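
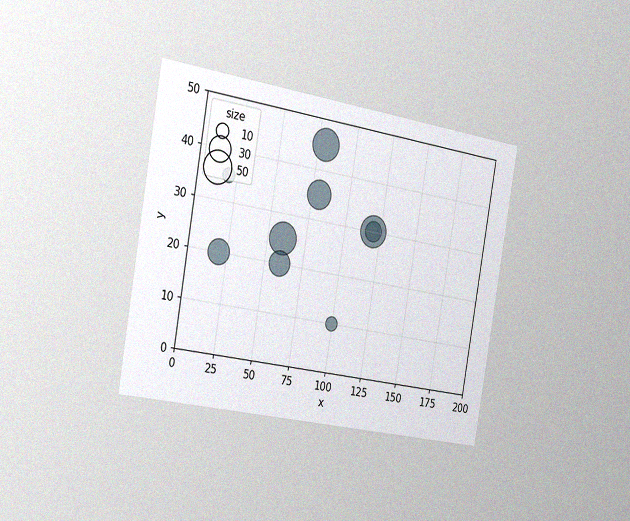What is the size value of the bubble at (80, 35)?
The chart is tilted about 10° clockwise and viewed slightly from the left, with some photo noise. Matching the bubble at (80, 35) against the size legend gives 40.

40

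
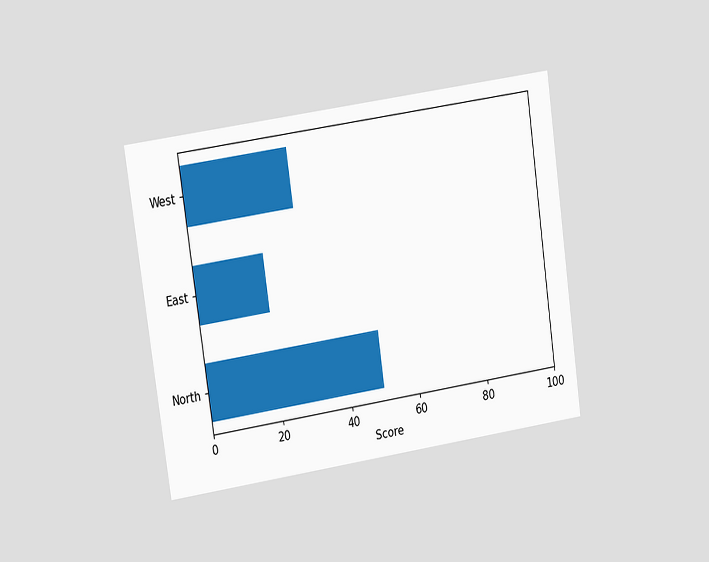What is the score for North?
50

The chart is tilted about 8° counter-clockwise and viewed at a slight angle. Reading along the chart's x-axis, the North bar reaches 50.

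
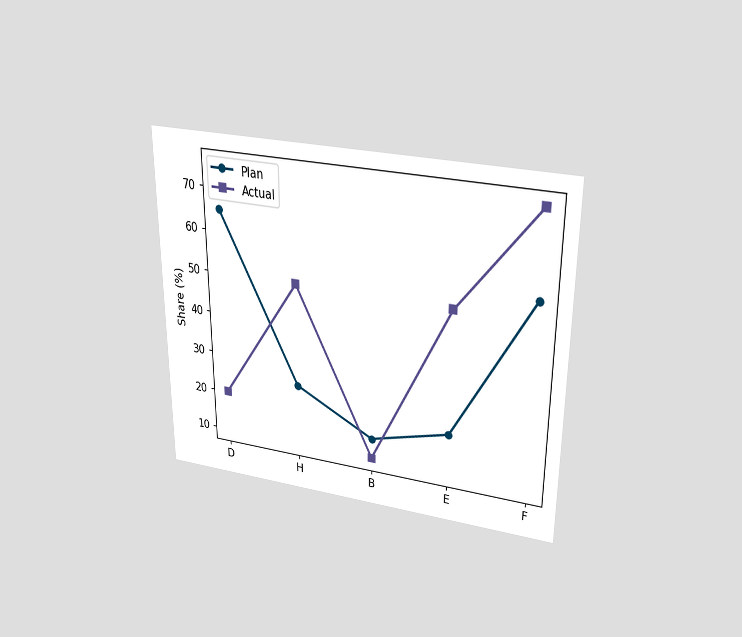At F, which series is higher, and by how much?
Actual, by 20%

The chart is viewed slightly from above. At F, Actual sits above the other line by 20%.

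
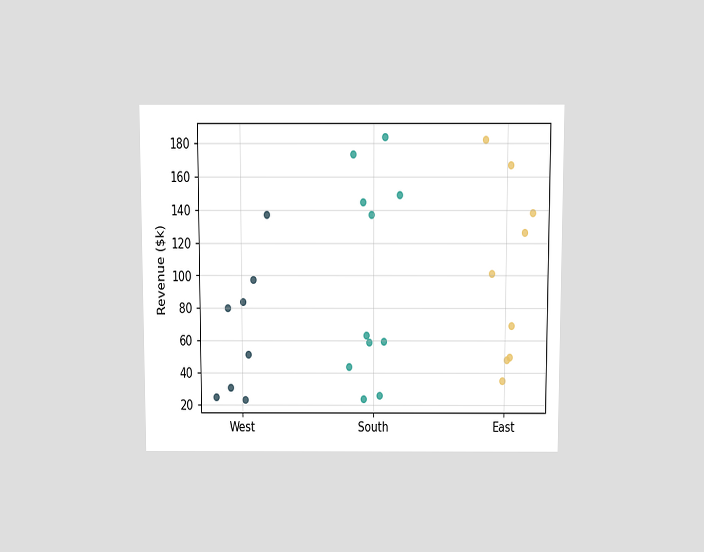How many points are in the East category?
The chart is viewed slightly from above. Counting the markers in the East column gives 9.

9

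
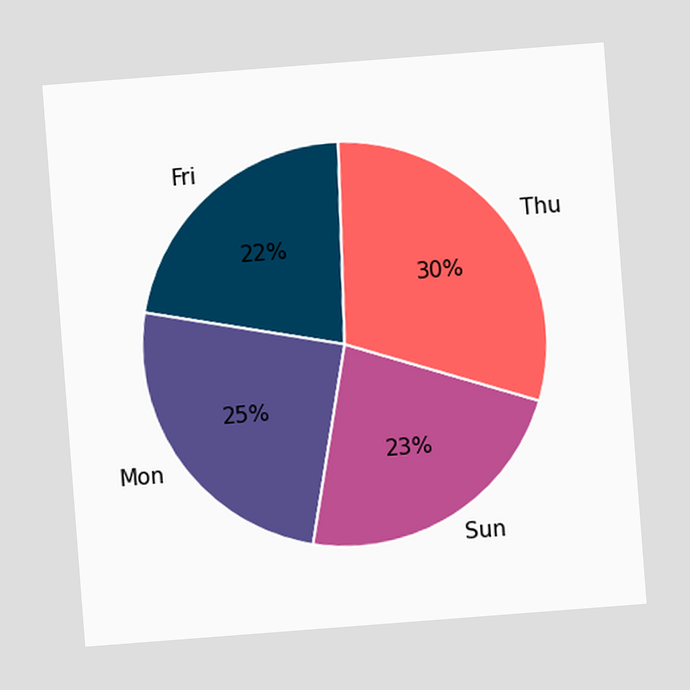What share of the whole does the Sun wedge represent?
The chart is tilted about 4° counter-clockwise. The Sun slice takes up 23% of the pie.

23%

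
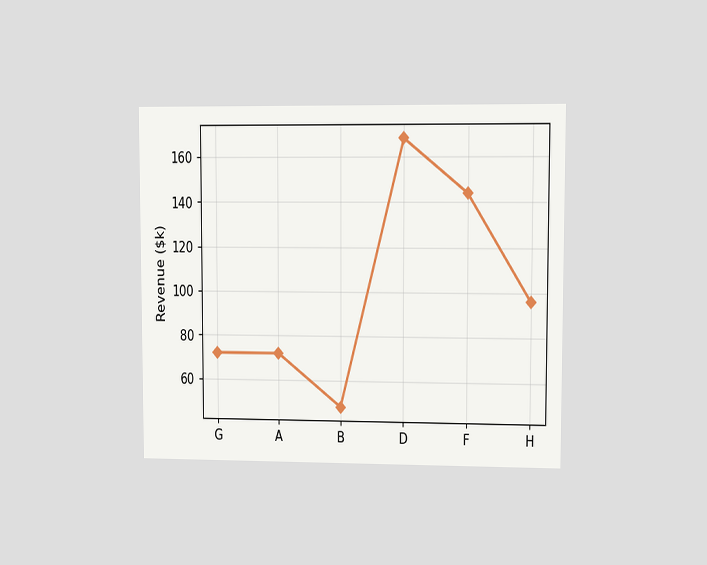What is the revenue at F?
$144k

The chart is viewed at a slight angle. At F, the line is at $144k.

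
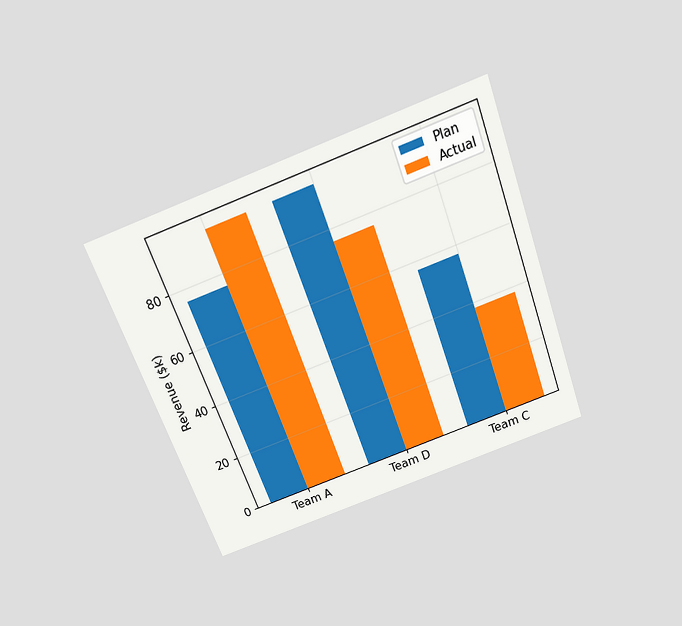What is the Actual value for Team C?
The chart is tilted about 20° counter-clockwise and viewed slightly from above. The Actual bar at Team C reaches $38k on the y-axis.

$38k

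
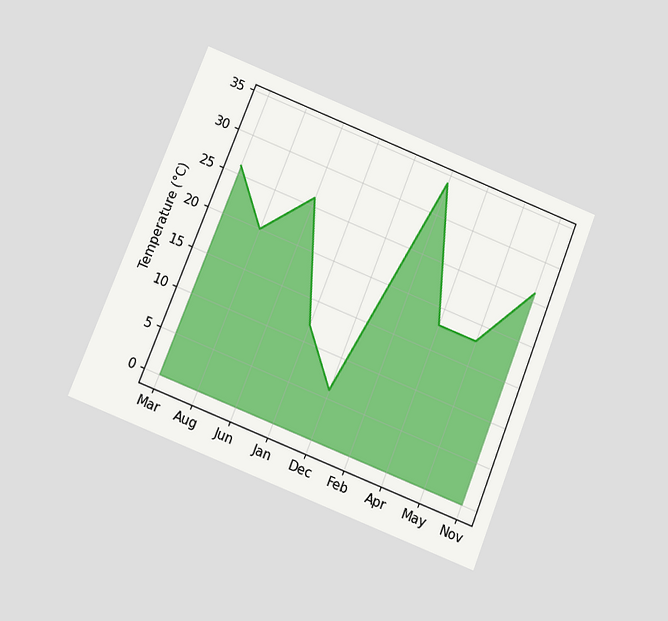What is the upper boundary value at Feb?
34°C

The chart is tilted about 22° clockwise and viewed slightly from below. At Feb the upper boundary is at 34°C.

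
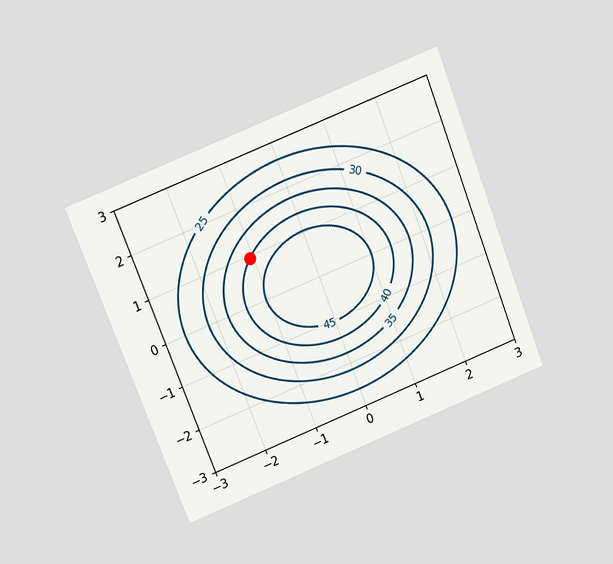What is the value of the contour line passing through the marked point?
The chart is tilted about 21° counter-clockwise and viewed slightly from above. The marked point sits on the contour labelled 40.

40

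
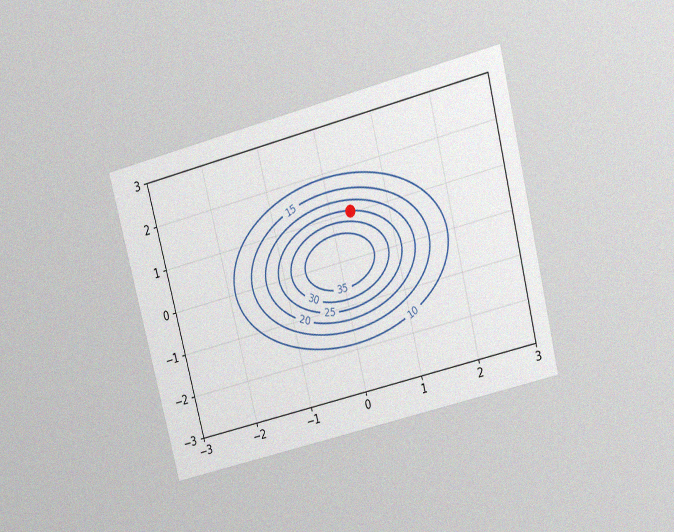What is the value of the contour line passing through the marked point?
The chart is tilted about 14° counter-clockwise and viewed slightly from above, with some photo noise. The marked point sits on the contour labelled 25.

25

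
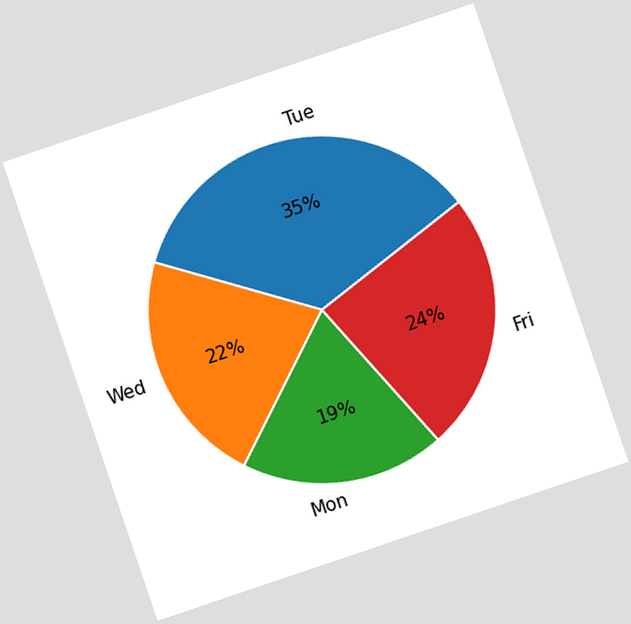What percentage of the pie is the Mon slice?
The chart is tilted about 19° counter-clockwise. The Mon slice takes up 19% of the pie.

19%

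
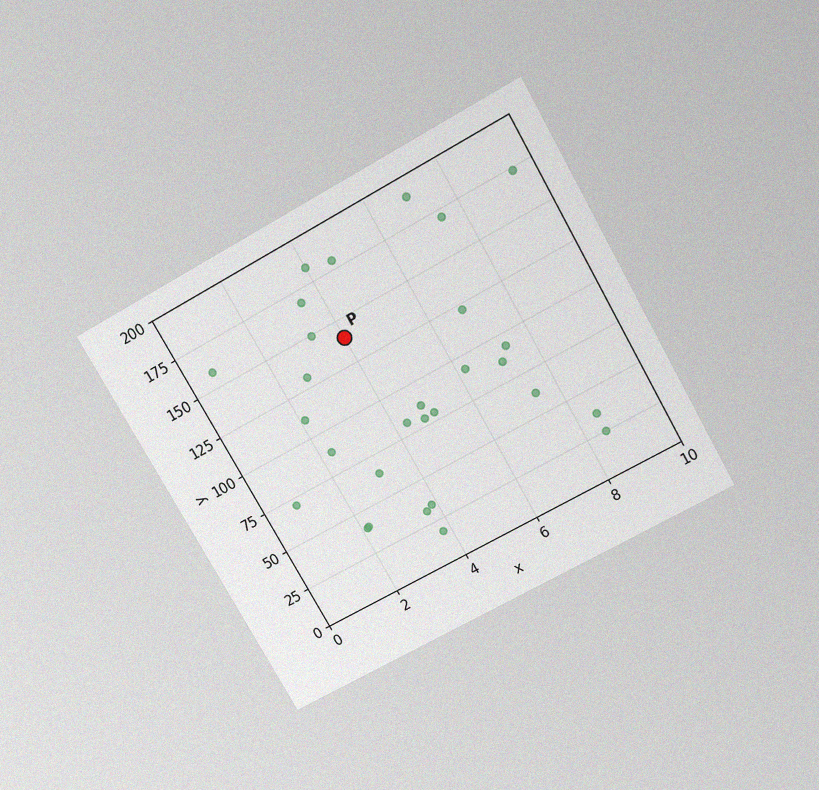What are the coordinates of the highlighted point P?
The chart is tilted about 30° counter-clockwise and viewed slightly from above, with some photo noise. Following the gridlines from P to each axis, P sits at (4, 140).

(4, 140)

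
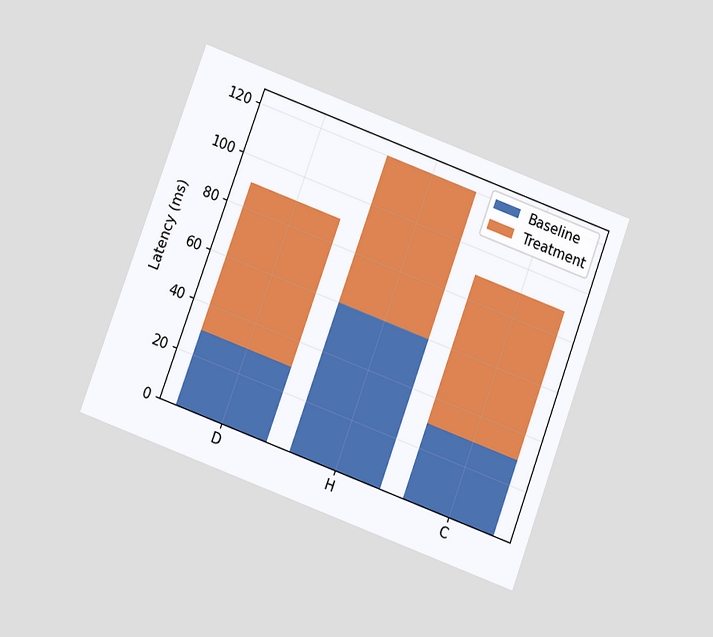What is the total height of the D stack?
90ms

The chart is tilted about 20° clockwise and viewed at a slight angle. The D stack's top reaches 90ms on the y-axis.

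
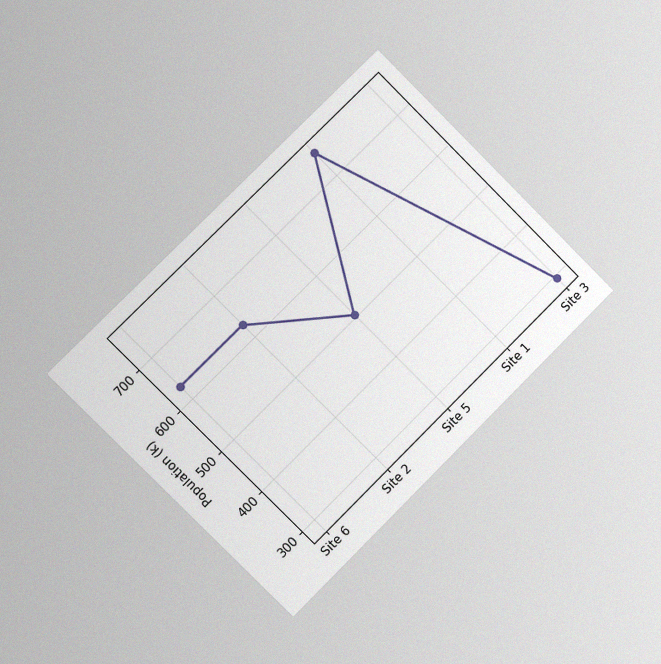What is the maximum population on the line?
The chart is tilted about 45° counter-clockwise and viewed slightly from the left, with some photo noise. The highest point is at Site 1, and reading across to the y-axis gives 756k.

756k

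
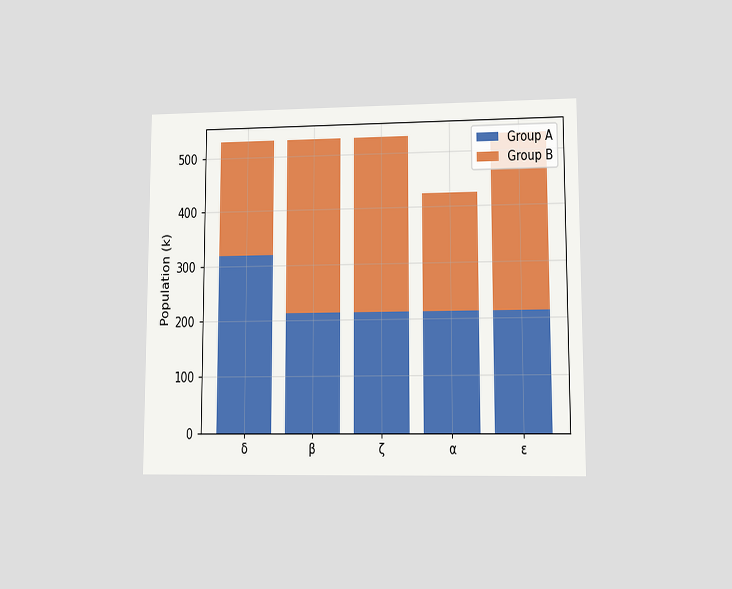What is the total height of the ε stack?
530k

The chart is viewed at a slight angle. The ε stack's top reaches 530k on the y-axis.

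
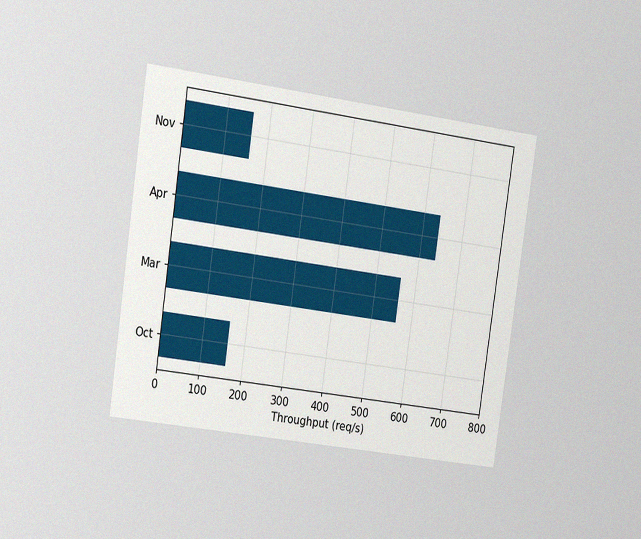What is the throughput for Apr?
640req/s

The chart is tilted about 8° clockwise and viewed slightly from the left, with some photo noise. Reading along the chart's x-axis, the Apr bar reaches 640req/s.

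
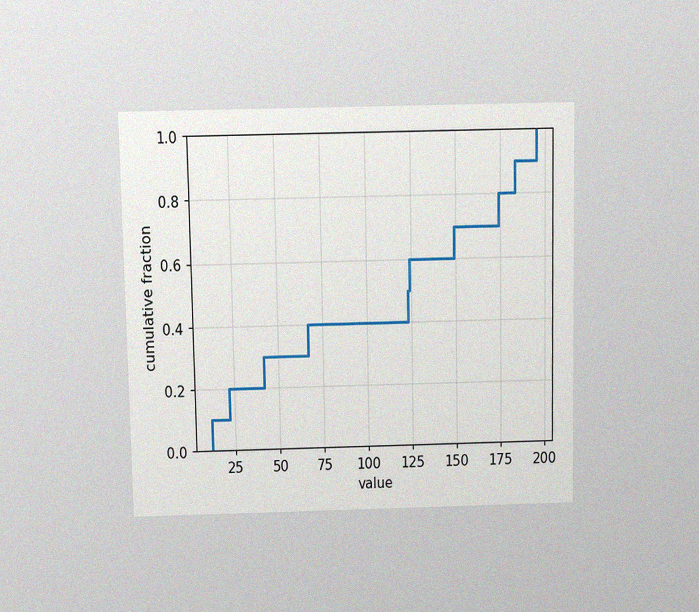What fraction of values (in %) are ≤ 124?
60%

The chart is viewed slightly from above, with some photo noise. At x=124 the ECDF step is at 60%.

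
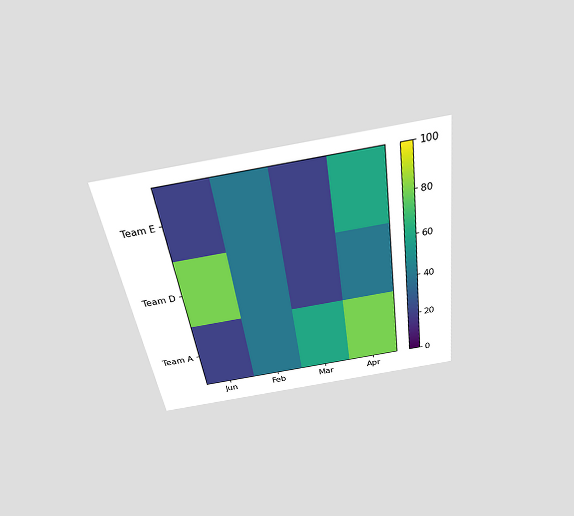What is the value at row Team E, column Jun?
20

The chart is tilted about 8° counter-clockwise and viewed slightly from above. Matching cell (Team E, Jun) against the colorbar gives 20.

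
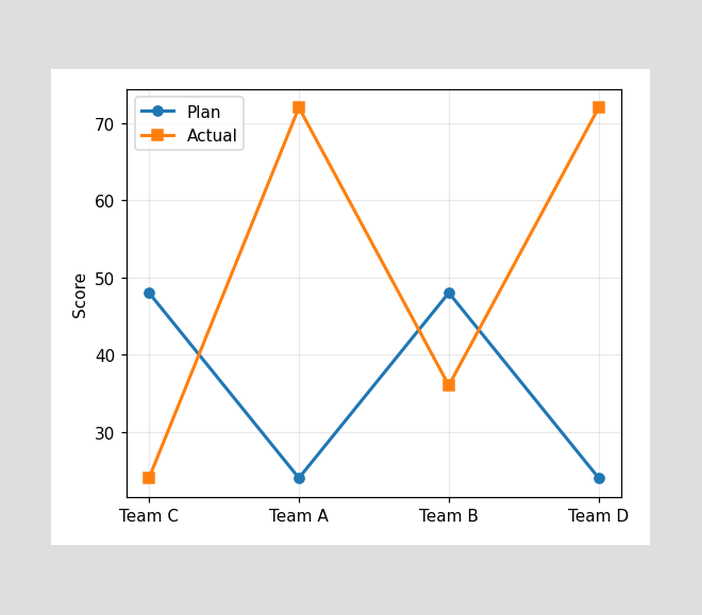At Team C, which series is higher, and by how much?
Plan, by 24

At Team C, Plan sits above the other line by 24.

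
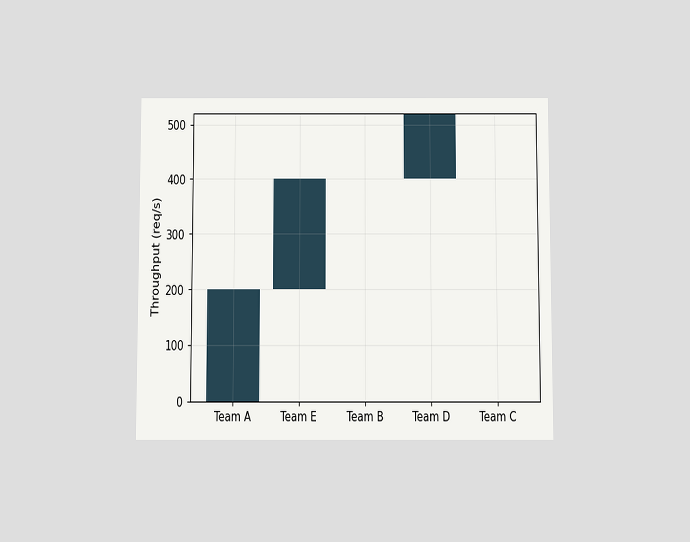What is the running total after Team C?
The chart is viewed slightly from below. After Team C the running total reaches 520req/s.

520req/s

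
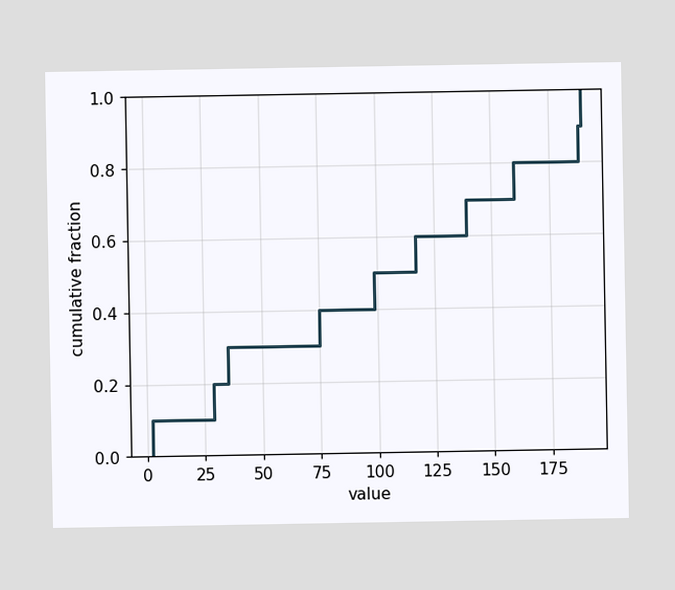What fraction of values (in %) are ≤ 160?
80%

At x=160 the ECDF step is at 80%.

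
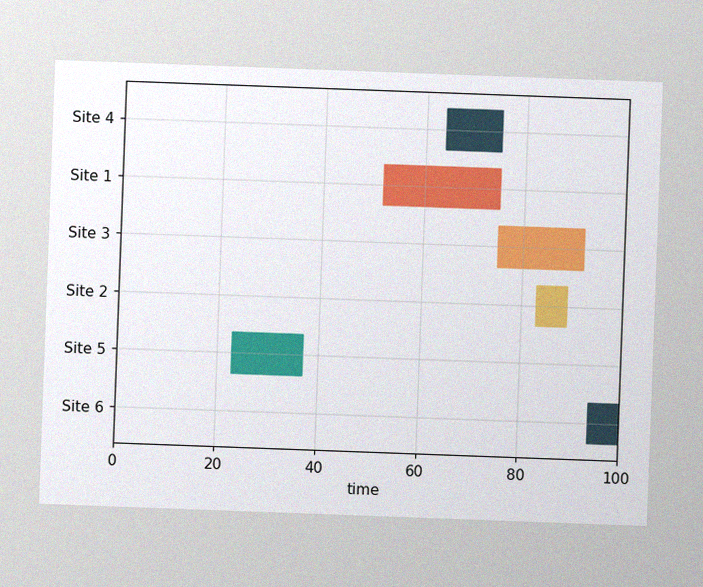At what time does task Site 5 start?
23

The chart is tilted about 2° clockwise, with some photo noise. The Site 5 bar begins at t=23.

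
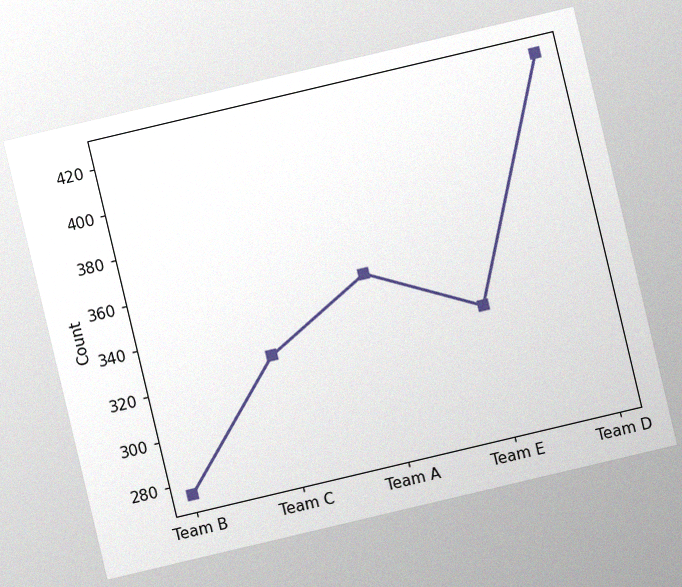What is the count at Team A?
The chart is tilted about 13° counter-clockwise, with some photo noise. At Team A, the line is at 350.

350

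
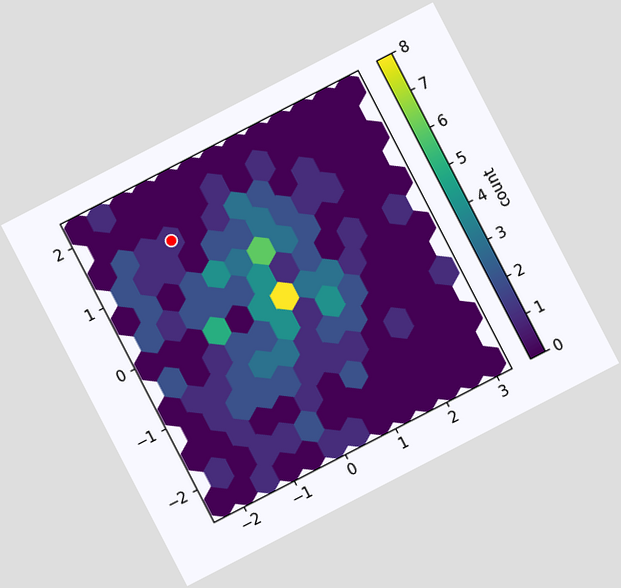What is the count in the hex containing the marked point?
1

The chart is tilted about 27° counter-clockwise. The marked hex reads 1 on the colorbar.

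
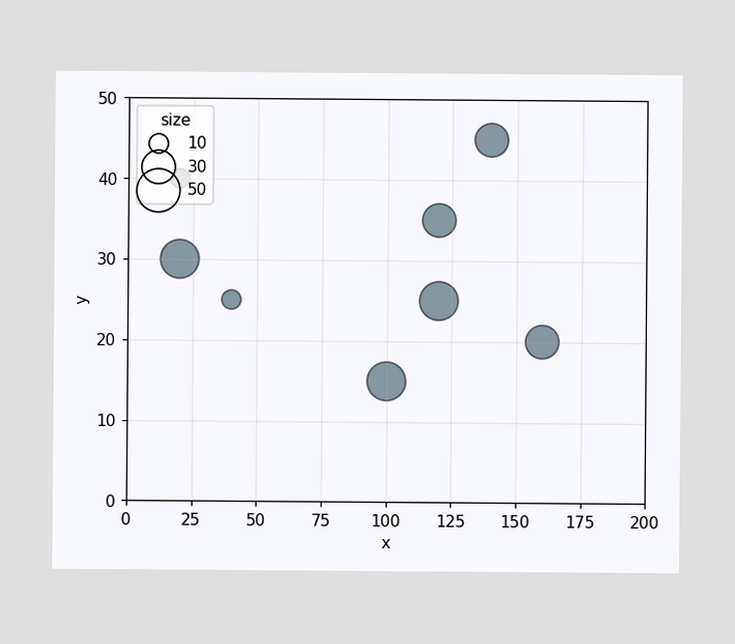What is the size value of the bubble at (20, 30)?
40

Matching the bubble at (20, 30) against the size legend gives 40.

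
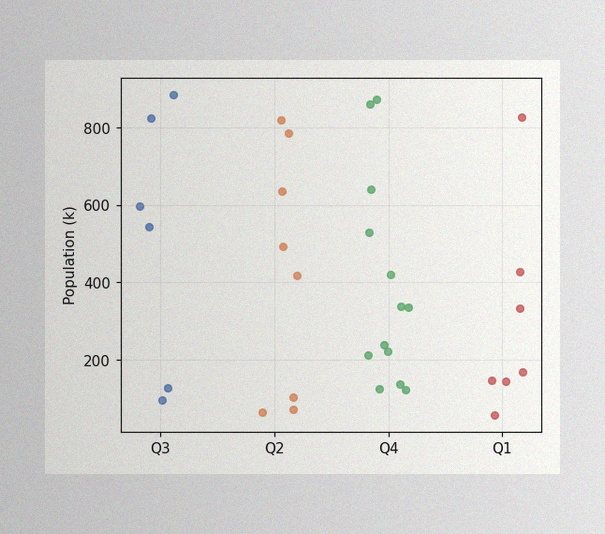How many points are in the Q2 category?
The image has some photo noise and uneven lighting. Counting the markers in the Q2 column gives 8.

8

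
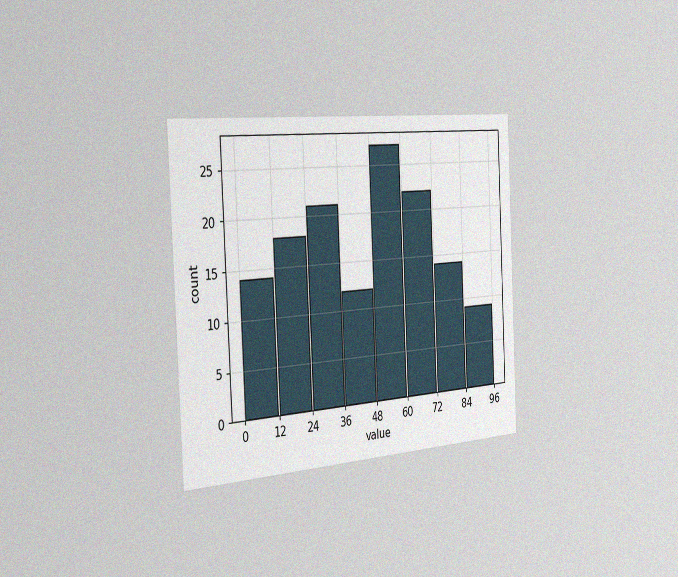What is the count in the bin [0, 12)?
The chart is tilted about 3° counter-clockwise and viewed slightly from the left, with some photo noise. The [0, 12) bin has height 14.

14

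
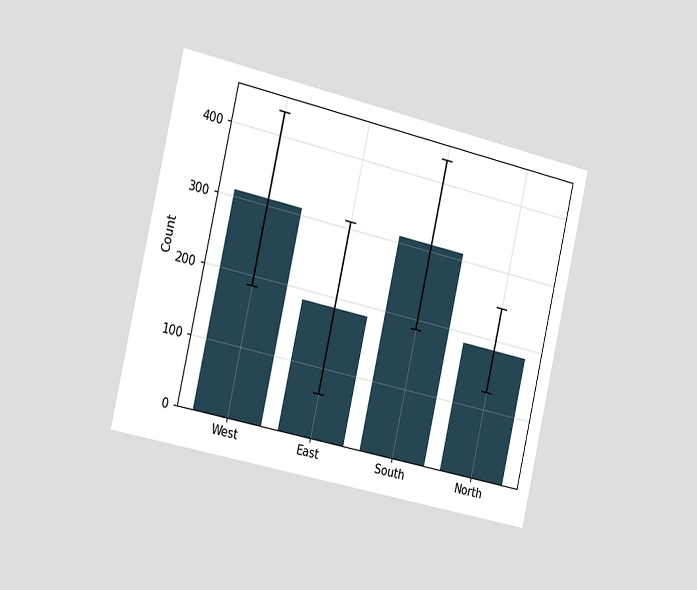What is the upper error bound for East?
The chart is tilted about 13° clockwise and viewed slightly from the left. The East bar's upper whisker reaches 310.

310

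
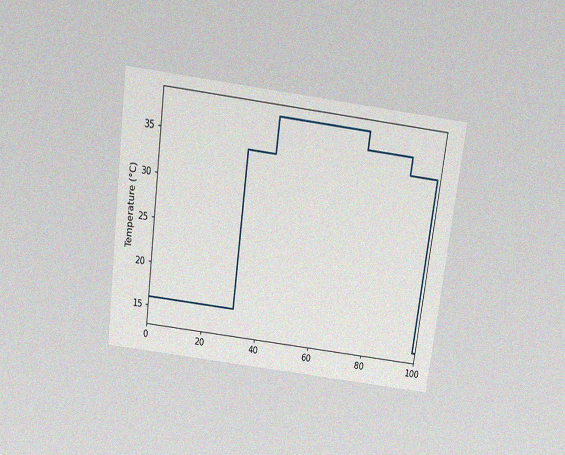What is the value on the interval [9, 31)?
16°C

The chart is tilted about 8° clockwise and viewed slightly from above, with some photo noise. On [9, 31) the step sits at 16°C.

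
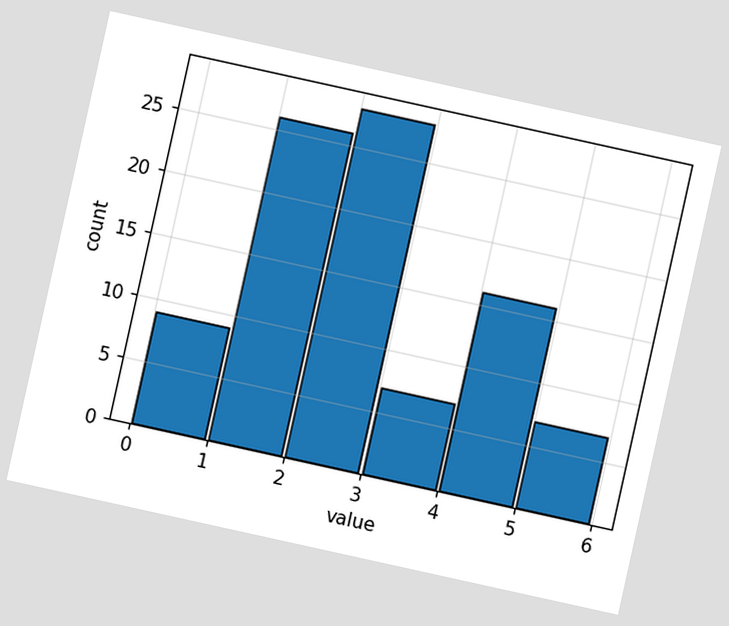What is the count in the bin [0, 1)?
The chart is tilted about 12° clockwise. The [0, 1) bin has height 9.

9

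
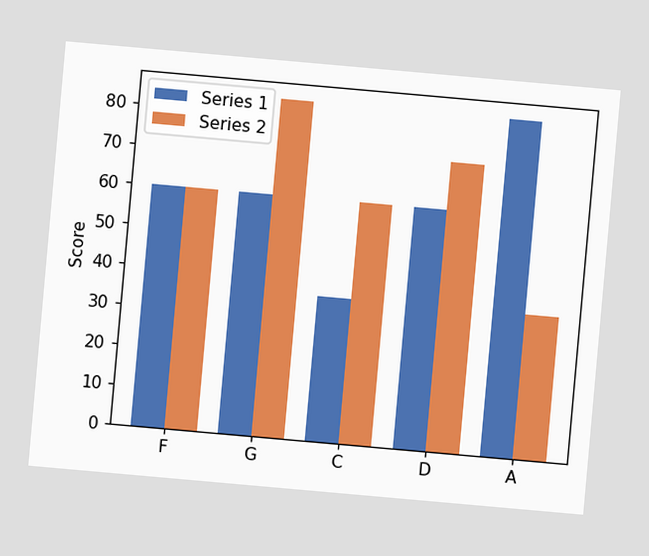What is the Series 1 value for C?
36

The chart is tilted about 5° clockwise. The Series 1 bar at C reaches 36 on the y-axis.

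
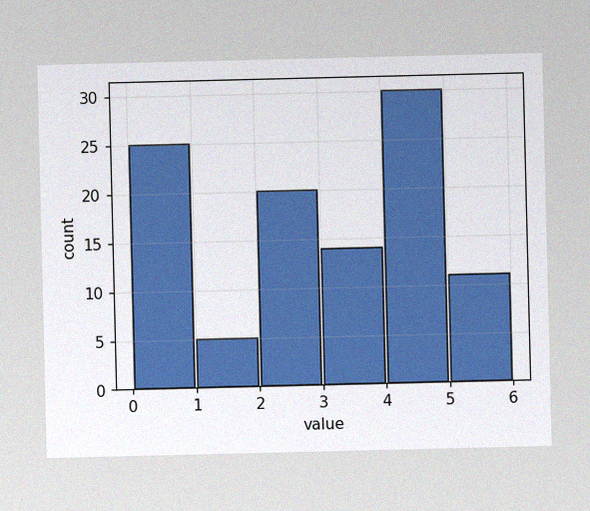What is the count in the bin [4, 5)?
30

The image has some photo noise and uneven lighting. The [4, 5) bin has height 30.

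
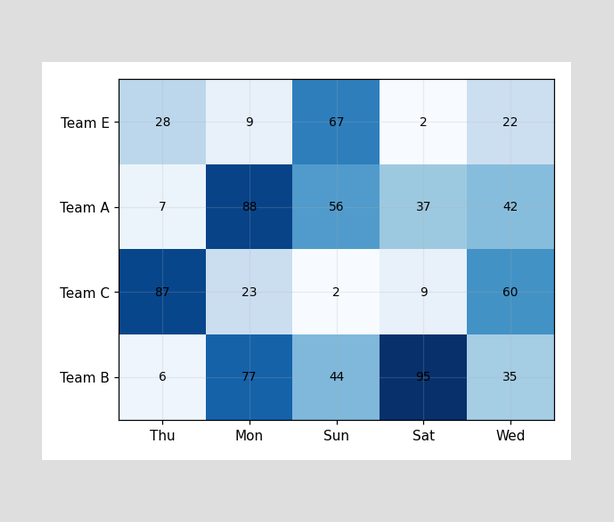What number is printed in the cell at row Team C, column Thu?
The (Team C, Thu) cell reads 87.

87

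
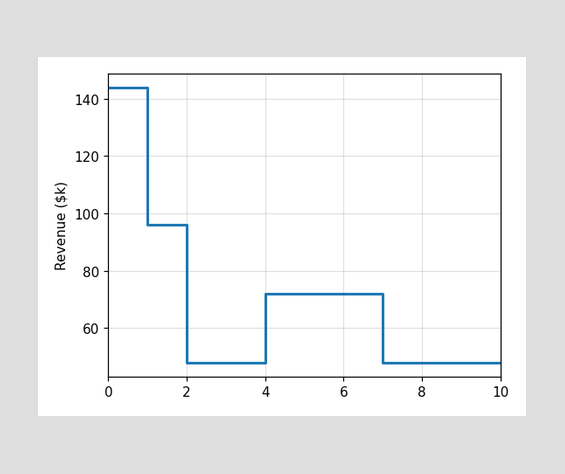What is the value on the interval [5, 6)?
$72k

On [5, 6) the step sits at $72k.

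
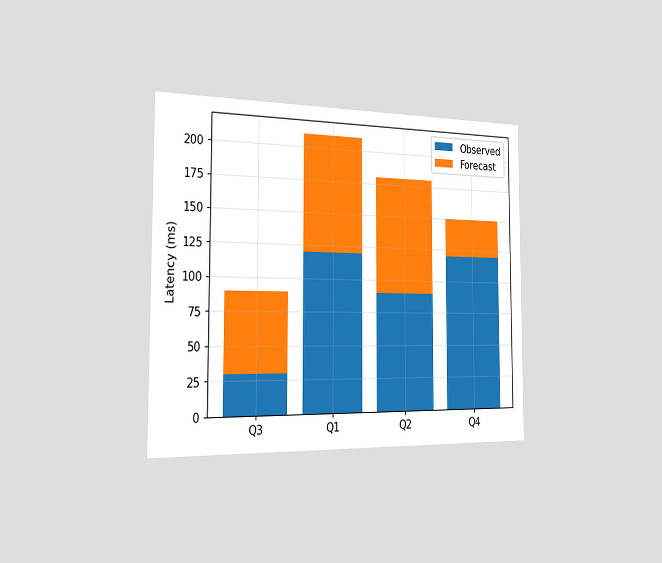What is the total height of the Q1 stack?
210ms

The chart is viewed slightly from the left. The Q1 stack's top reaches 210ms on the y-axis.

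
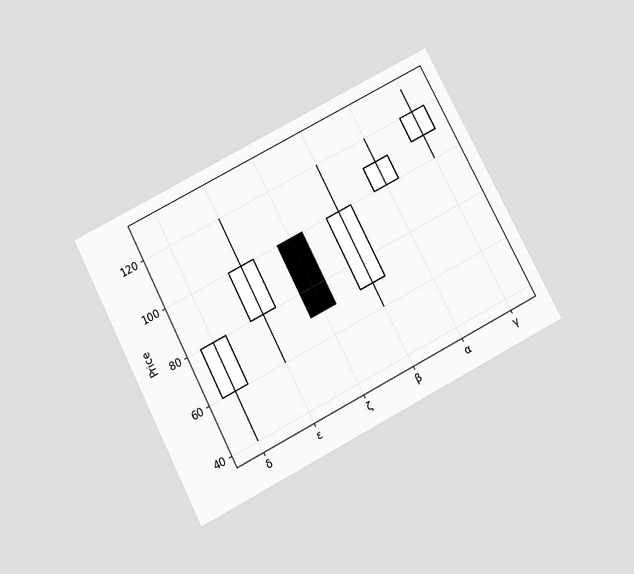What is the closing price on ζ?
70

The chart is tilted about 27° counter-clockwise and viewed slightly from below. The ζ candle closes at 70.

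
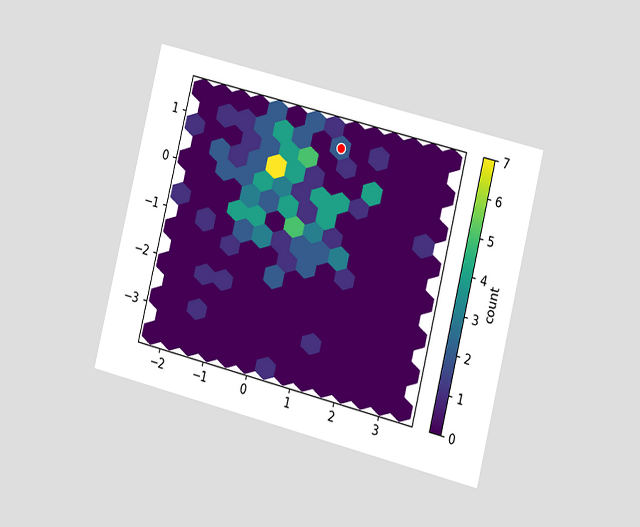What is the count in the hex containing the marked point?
2

The chart is tilted about 14° clockwise and viewed at a slight angle. The marked hex reads 2 on the colorbar.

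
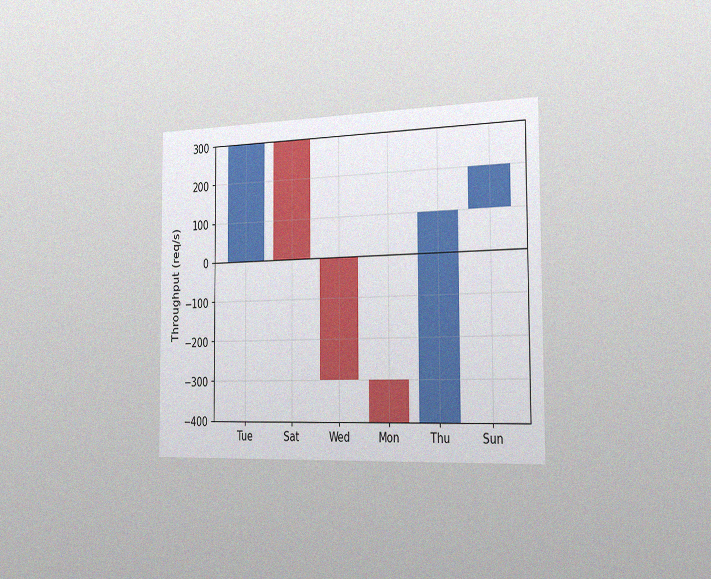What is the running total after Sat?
The chart is viewed slightly from the right, with some photo noise. After Sat the running total reaches 0req/s.

0req/s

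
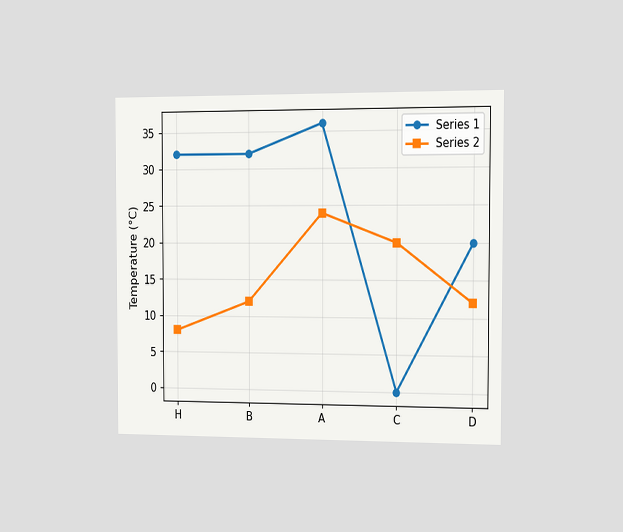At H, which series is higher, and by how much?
Series 1, by 24°C

The chart is viewed slightly from the right. At H, Series 1 sits above the other line by 24°C.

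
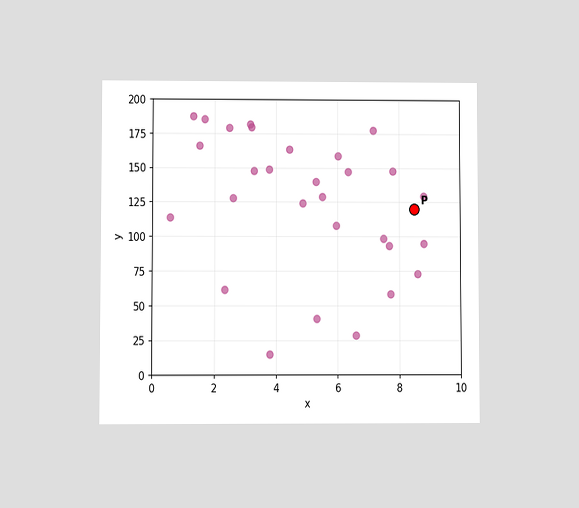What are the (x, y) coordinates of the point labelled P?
(8.5, 120)

The chart is viewed at a slight angle. Following the gridlines from P to each axis, P sits at (8.5, 120).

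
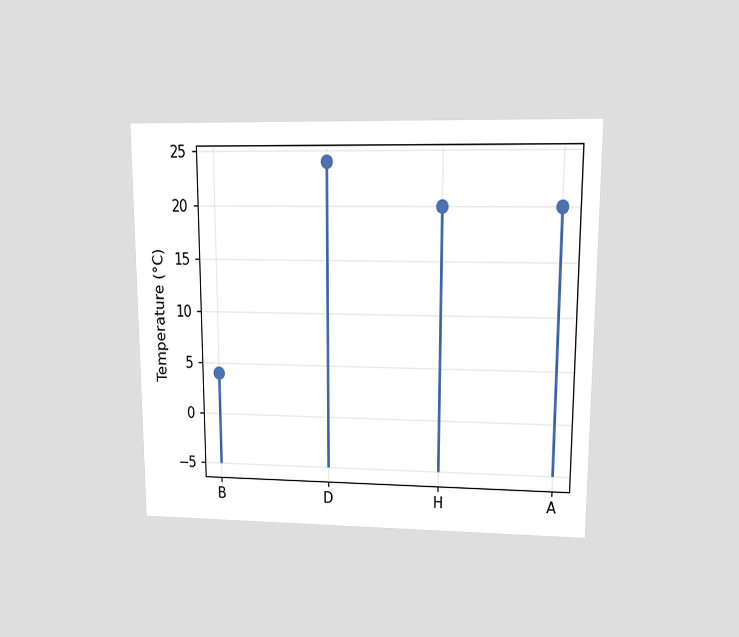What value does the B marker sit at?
4°C

The chart is viewed at a slight angle. The B marker sits at 4°C.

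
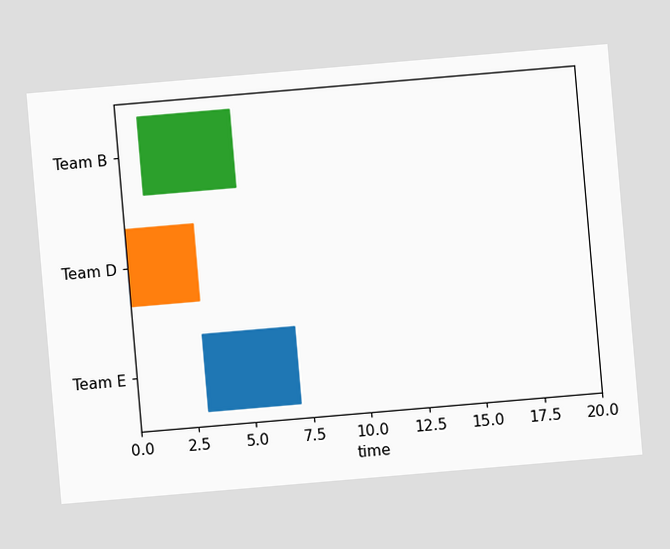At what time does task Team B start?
The chart is tilted about 5° counter-clockwise. The Team B bar begins at t=1.

1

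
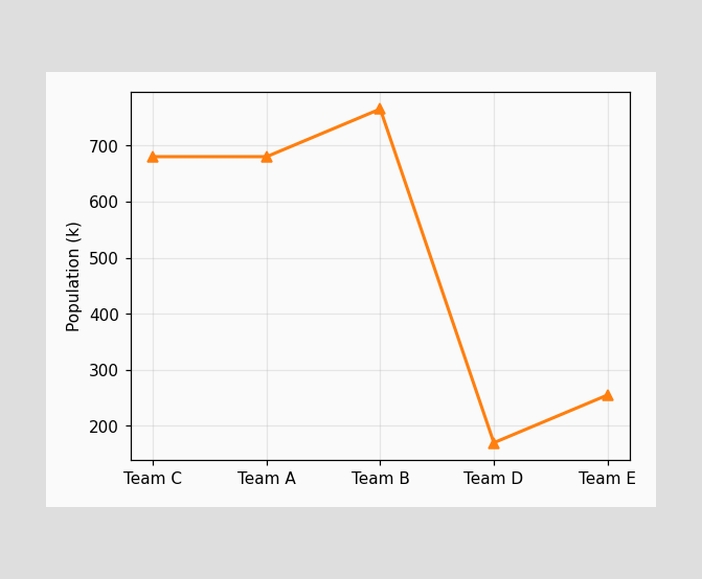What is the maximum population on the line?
765k

The highest point is at Team B, and reading across to the y-axis gives 765k.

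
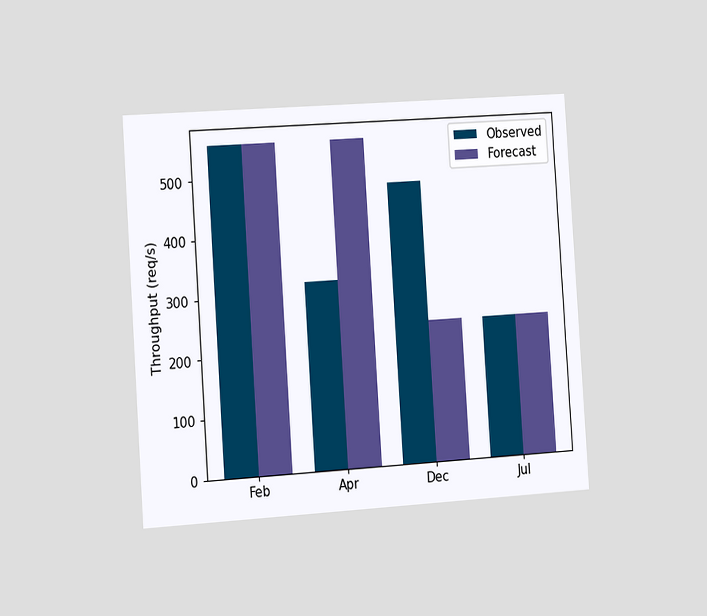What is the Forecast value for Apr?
The chart is tilted about 4° counter-clockwise and viewed slightly from the left. The Forecast bar at Apr reaches 560req/s on the y-axis.

560req/s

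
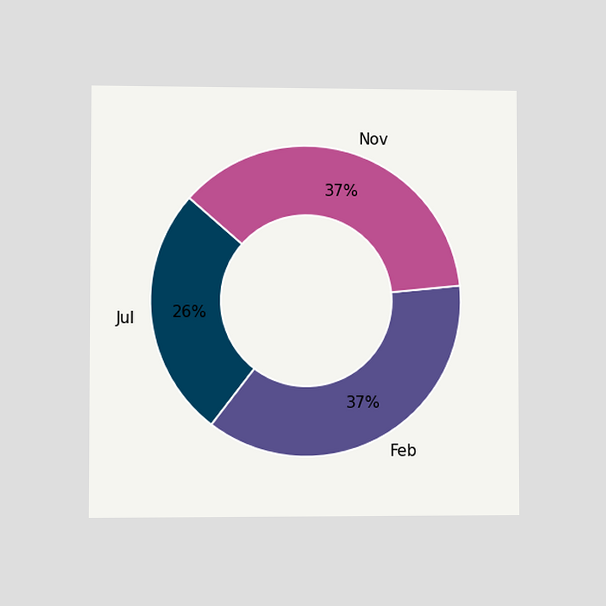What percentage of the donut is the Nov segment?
37%

The chart is viewed at a slight angle. The Nov segment takes up 37% of the ring.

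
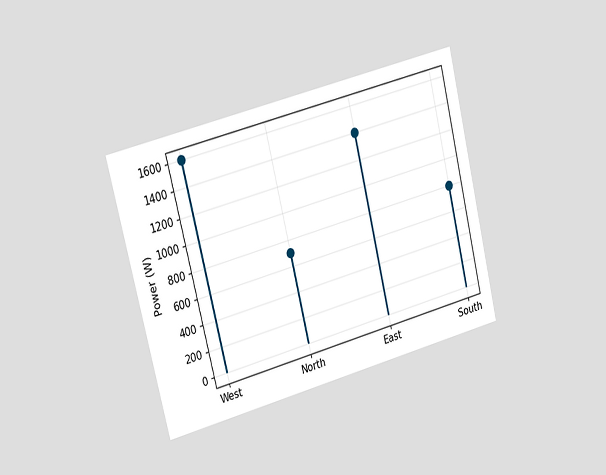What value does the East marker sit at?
1400W

The chart is tilted about 14° counter-clockwise and viewed slightly from the left. The East marker sits at 1400W.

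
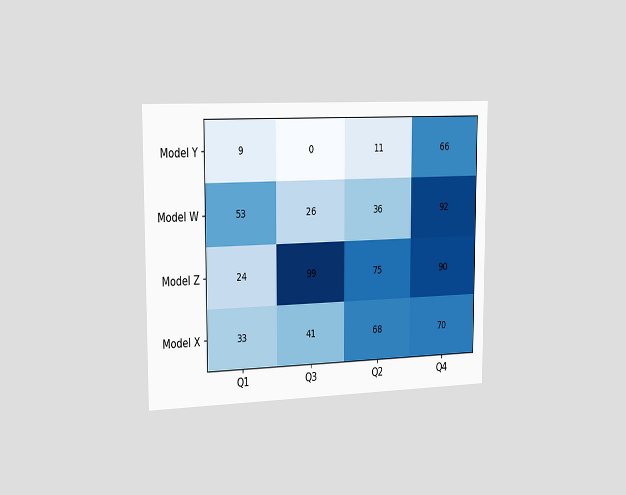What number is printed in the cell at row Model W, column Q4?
The chart is viewed slightly from the left. The (Model W, Q4) cell reads 92.

92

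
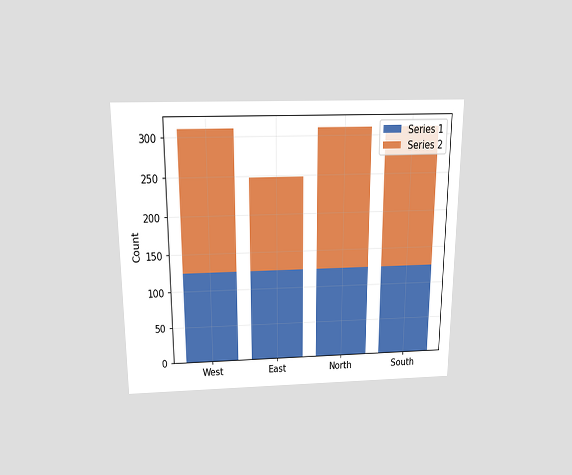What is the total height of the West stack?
310

The chart is viewed slightly from above. The West stack's top reaches 310 on the y-axis.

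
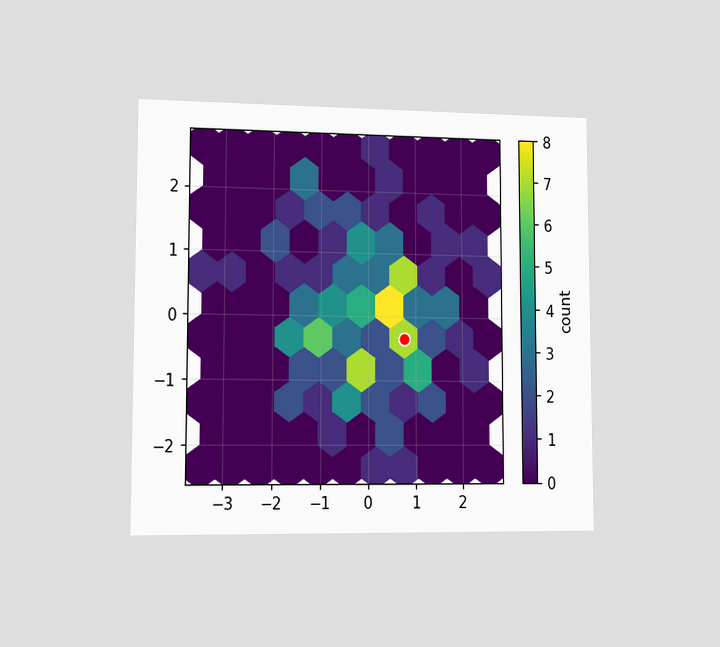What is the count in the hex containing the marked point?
The chart is viewed slightly from the left. The marked hex reads 7 on the colorbar.

7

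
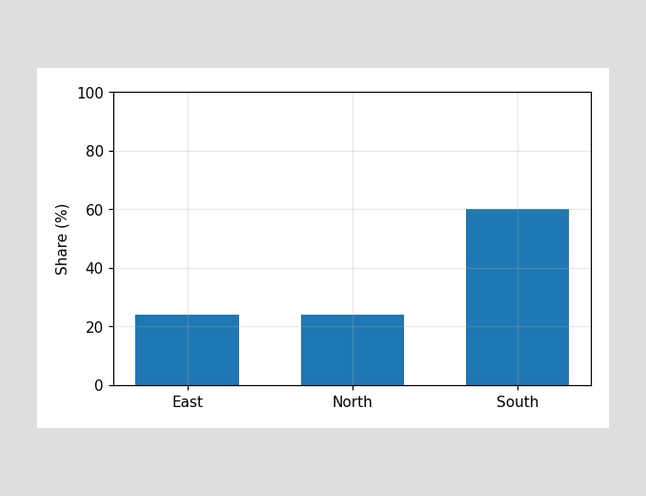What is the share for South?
Reading along the chart's y-axis, the South bar reaches 60%.

60%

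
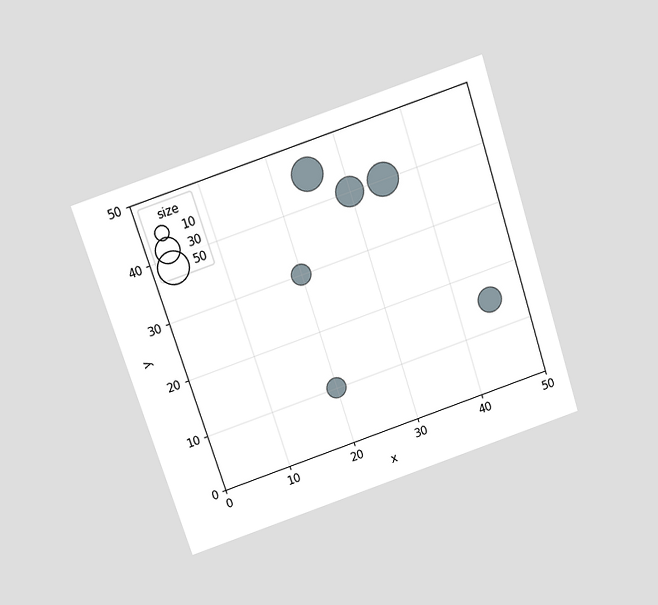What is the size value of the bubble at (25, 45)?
The chart is tilted about 18° counter-clockwise and viewed slightly from above. Matching the bubble at (25, 45) against the size legend gives 50.

50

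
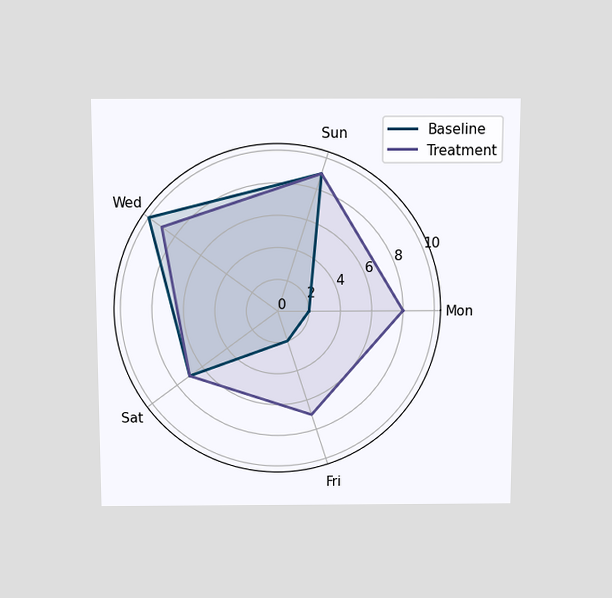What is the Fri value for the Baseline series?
The chart is viewed slightly from above. On the Fri axis, Baseline reaches 2.

2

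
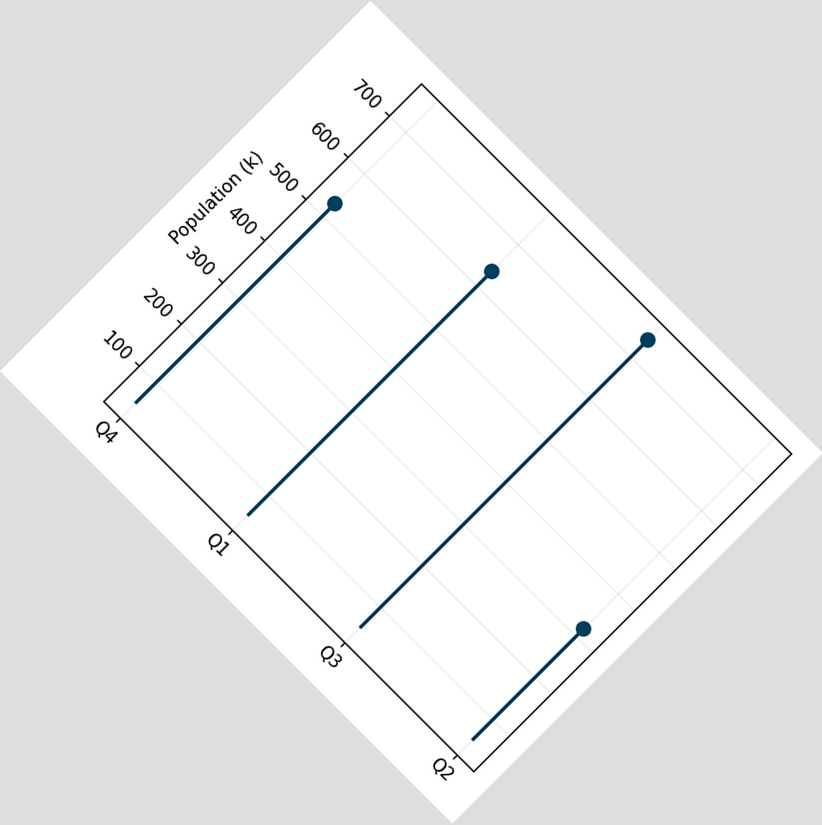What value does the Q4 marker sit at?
The chart is tilted about 45° clockwise. The Q4 marker sits at 530k.

530k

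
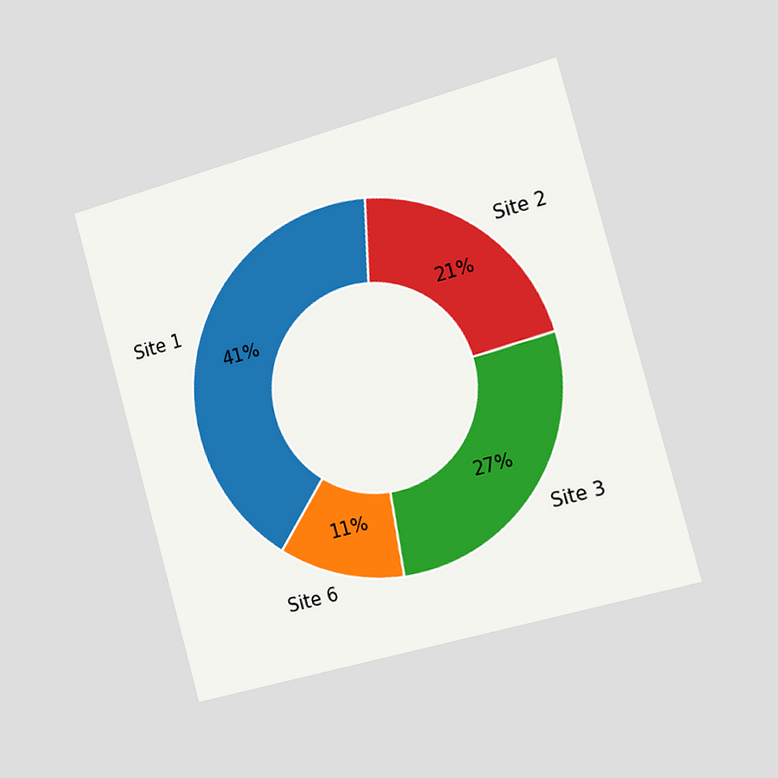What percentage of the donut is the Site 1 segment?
41%

The chart is tilted about 15° counter-clockwise and viewed slightly from the right. The Site 1 segment takes up 41% of the ring.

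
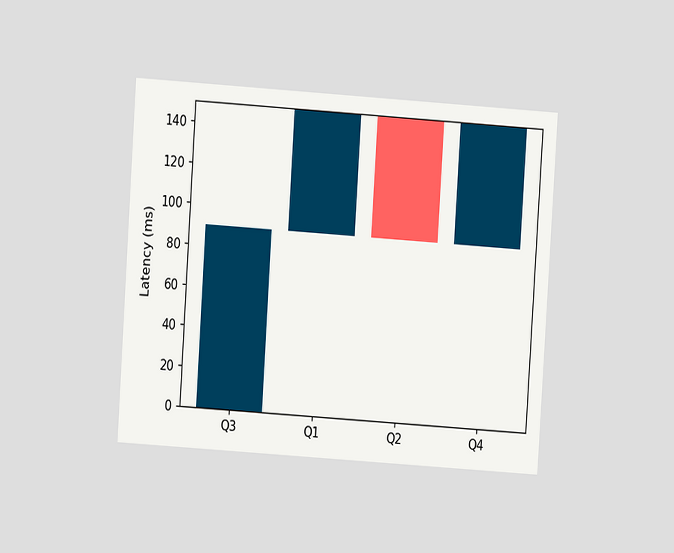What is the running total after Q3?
90ms

The chart is tilted about 4° clockwise and viewed at a slight angle. After Q3 the running total reaches 90ms.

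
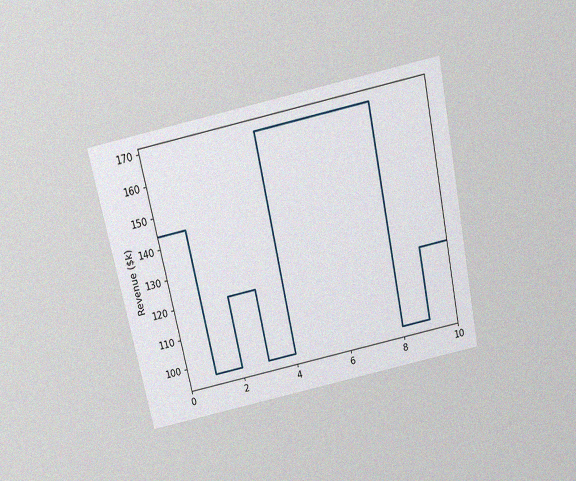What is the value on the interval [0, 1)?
The chart is tilted about 12° counter-clockwise and viewed slightly from above, with some photo noise. On [0, 1) the step sits at $144k.

$144k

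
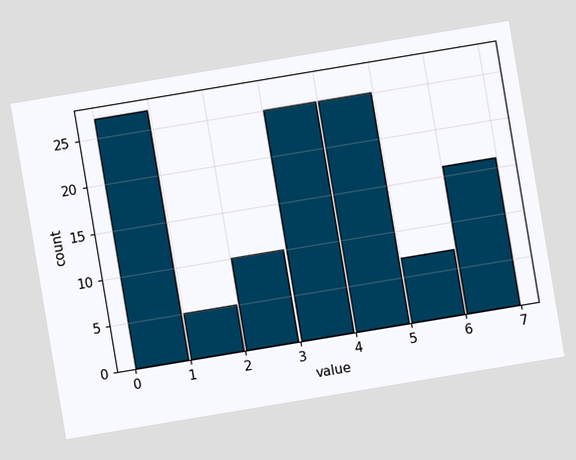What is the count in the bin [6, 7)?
The chart is tilted about 9° counter-clockwise. The [6, 7) bin has height 16.

16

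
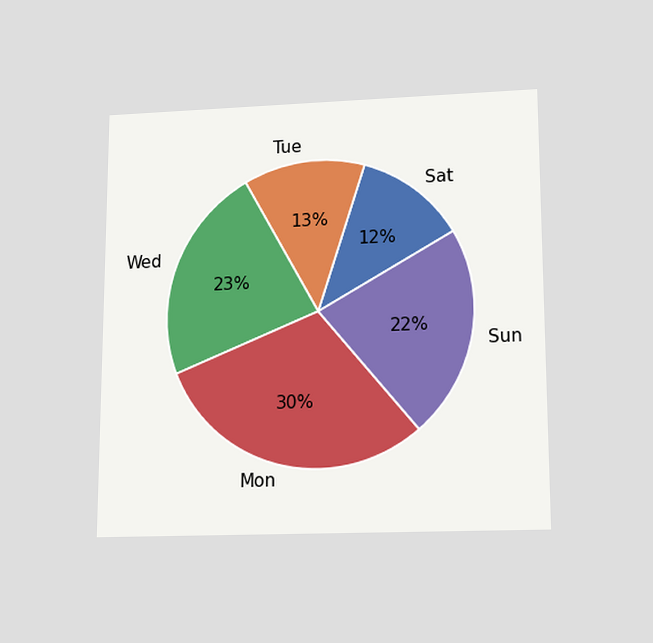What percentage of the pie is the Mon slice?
30%

The chart is viewed slightly from below. The Mon slice takes up 30% of the pie.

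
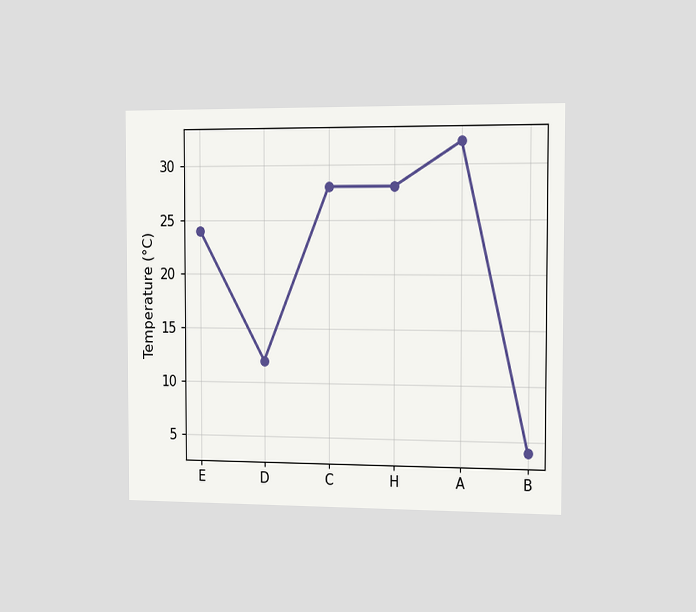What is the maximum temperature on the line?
The chart is viewed slightly from the right. The highest point is at A, and reading across to the y-axis gives 32°C.

32°C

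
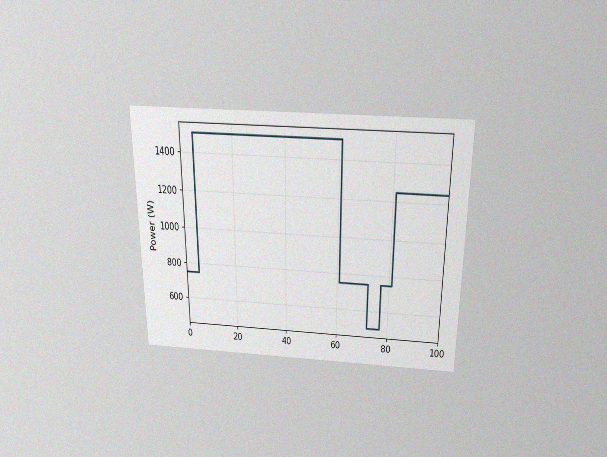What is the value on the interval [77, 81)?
750W

The chart is viewed slightly from above, with some photo noise. On [77, 81) the step sits at 750W.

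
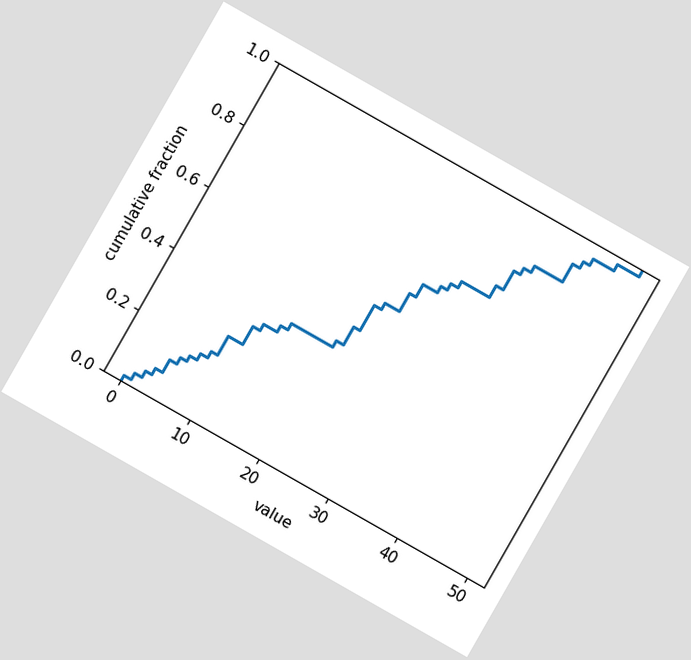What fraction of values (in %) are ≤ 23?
54%

The chart is tilted about 30° clockwise. At x=23 the ECDF step is at 54%.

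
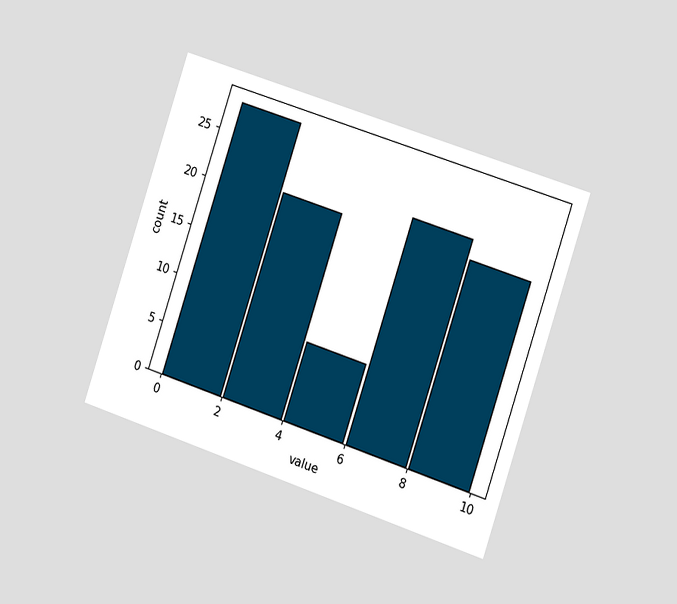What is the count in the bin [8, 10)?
The chart is tilted about 18° clockwise and viewed slightly from the right. The [8, 10) bin has height 21.

21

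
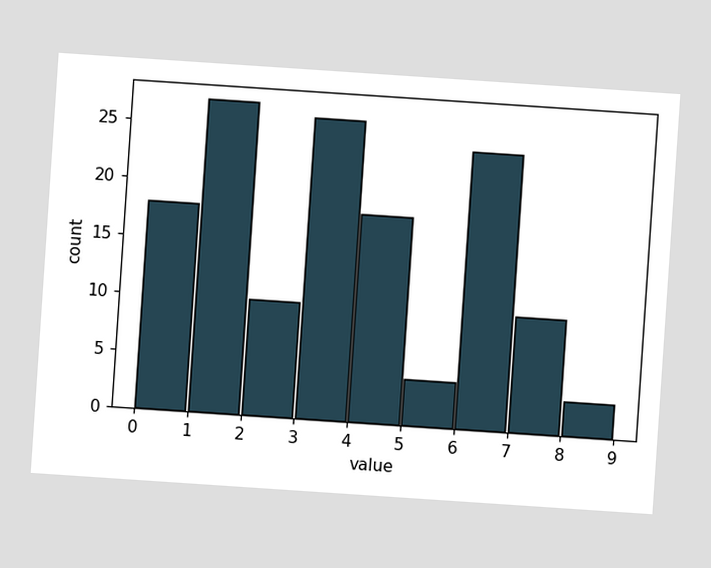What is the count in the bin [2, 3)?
10

The chart is tilted about 4° clockwise. The [2, 3) bin has height 10.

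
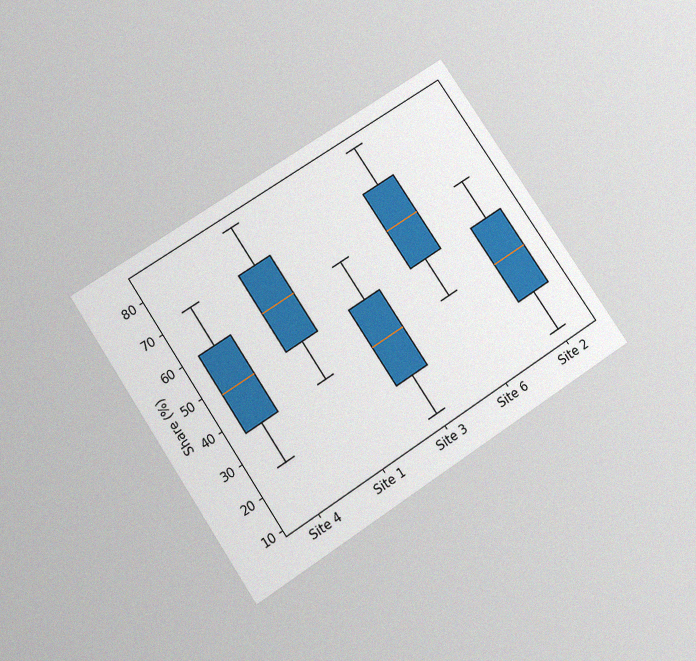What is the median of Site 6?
The chart is tilted about 34° counter-clockwise and viewed slightly from below, with some photo noise. The median line in the Site 6 box sits at 60%.

60%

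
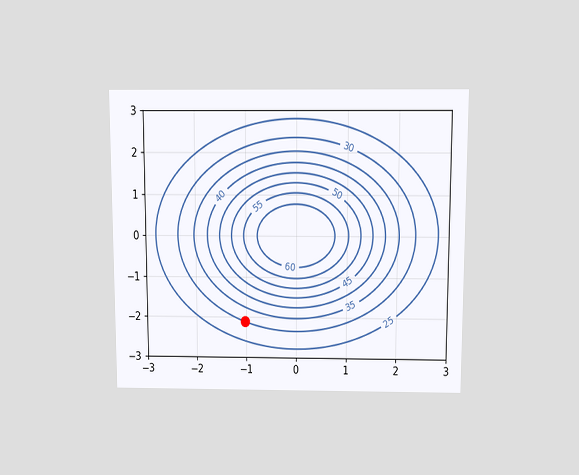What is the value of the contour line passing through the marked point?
The chart is viewed slightly from above. The marked point sits on the contour labelled 30.

30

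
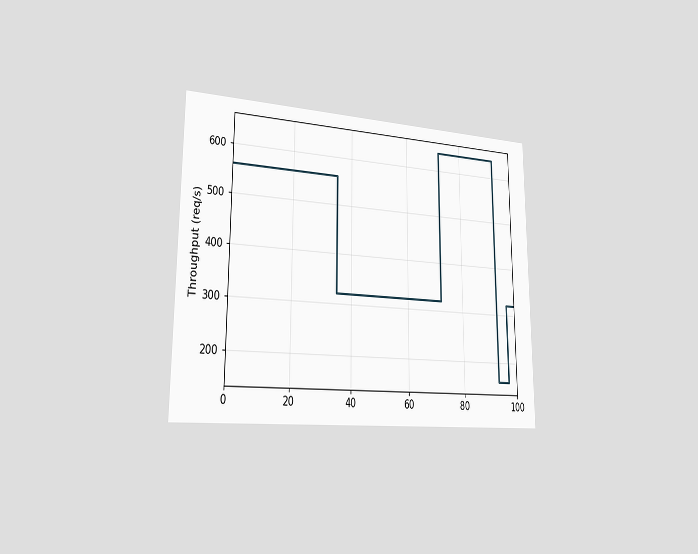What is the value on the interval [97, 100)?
320req/s

The chart is viewed slightly from the left. On [97, 100) the step sits at 320req/s.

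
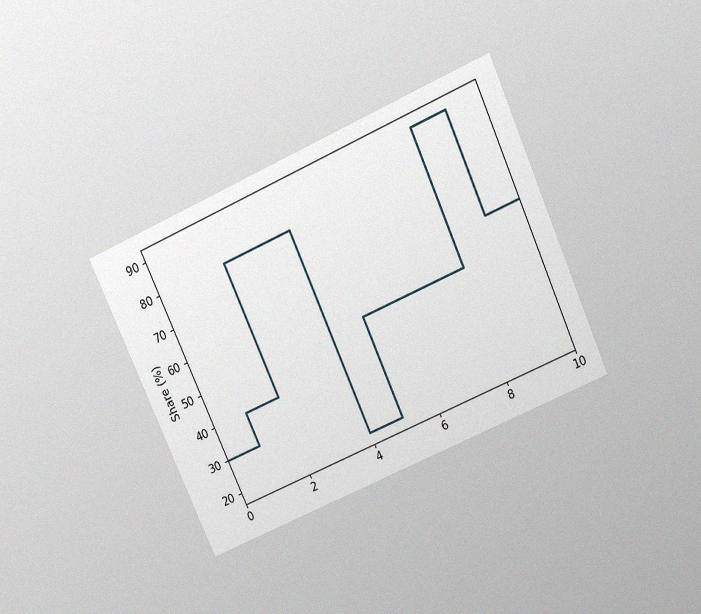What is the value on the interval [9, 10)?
60%

The chart is tilted about 24° counter-clockwise and viewed slightly from above, with some photo noise. On [9, 10) the step sits at 60%.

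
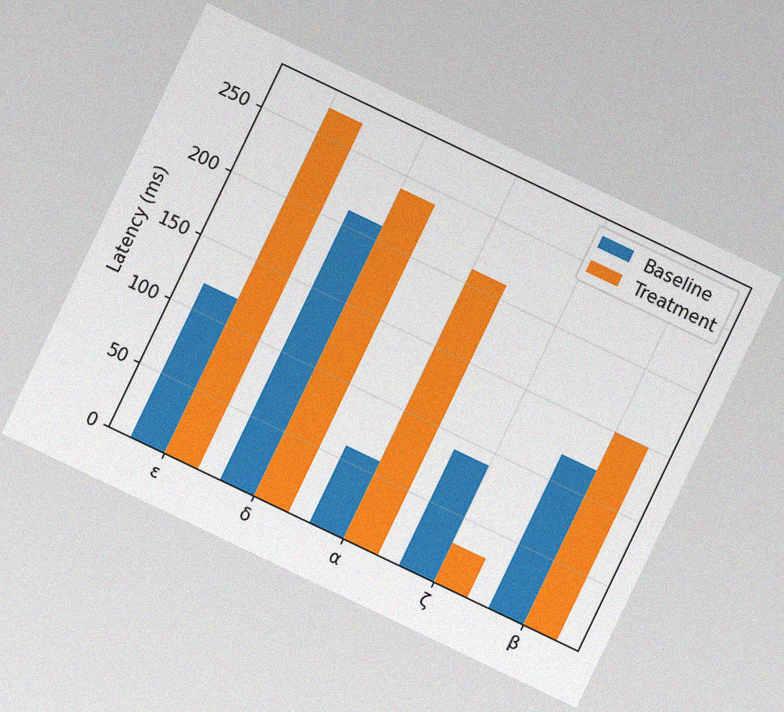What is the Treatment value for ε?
270ms

The chart is tilted about 26° clockwise, with some photo noise. The Treatment bar at ε reaches 270ms on the y-axis.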